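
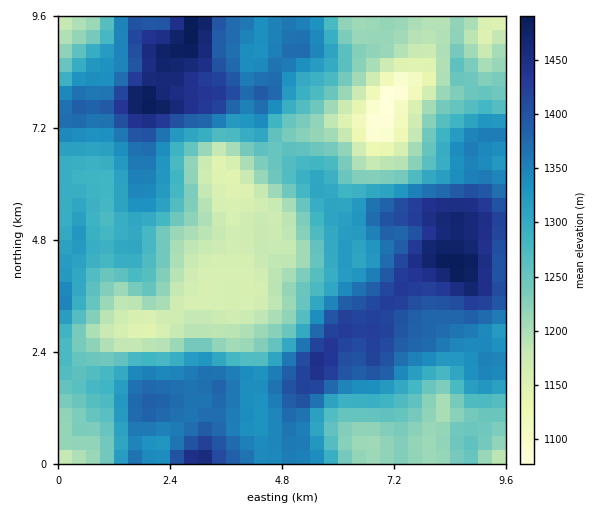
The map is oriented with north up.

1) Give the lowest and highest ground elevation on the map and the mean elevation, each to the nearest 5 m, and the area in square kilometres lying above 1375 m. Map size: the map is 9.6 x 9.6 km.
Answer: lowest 1070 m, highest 1495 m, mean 1300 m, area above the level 19.6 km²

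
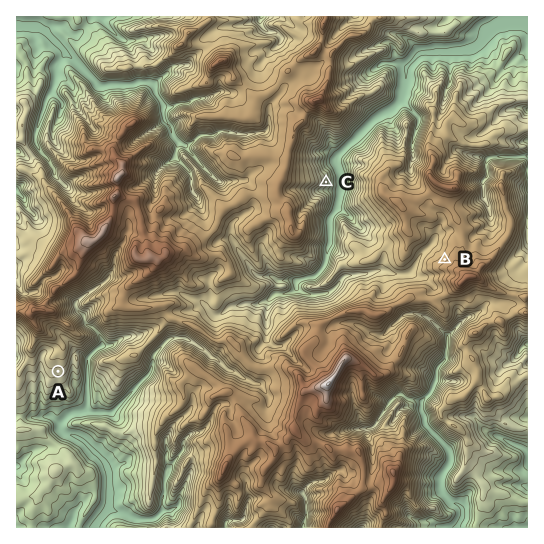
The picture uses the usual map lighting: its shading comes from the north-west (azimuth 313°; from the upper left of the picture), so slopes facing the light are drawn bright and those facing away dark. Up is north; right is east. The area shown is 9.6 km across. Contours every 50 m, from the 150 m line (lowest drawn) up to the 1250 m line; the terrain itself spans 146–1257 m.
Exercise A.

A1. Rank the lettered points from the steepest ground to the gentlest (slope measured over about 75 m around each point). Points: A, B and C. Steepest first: C B A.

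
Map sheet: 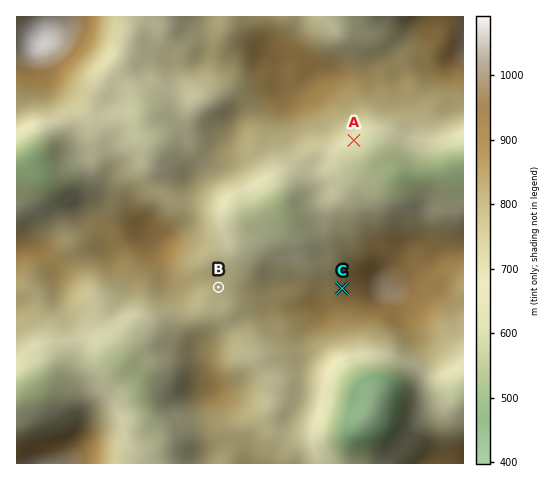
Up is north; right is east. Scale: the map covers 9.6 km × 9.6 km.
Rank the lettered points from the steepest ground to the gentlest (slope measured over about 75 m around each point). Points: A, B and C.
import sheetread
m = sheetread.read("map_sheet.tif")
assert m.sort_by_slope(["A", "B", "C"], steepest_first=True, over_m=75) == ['A', 'C', 'B']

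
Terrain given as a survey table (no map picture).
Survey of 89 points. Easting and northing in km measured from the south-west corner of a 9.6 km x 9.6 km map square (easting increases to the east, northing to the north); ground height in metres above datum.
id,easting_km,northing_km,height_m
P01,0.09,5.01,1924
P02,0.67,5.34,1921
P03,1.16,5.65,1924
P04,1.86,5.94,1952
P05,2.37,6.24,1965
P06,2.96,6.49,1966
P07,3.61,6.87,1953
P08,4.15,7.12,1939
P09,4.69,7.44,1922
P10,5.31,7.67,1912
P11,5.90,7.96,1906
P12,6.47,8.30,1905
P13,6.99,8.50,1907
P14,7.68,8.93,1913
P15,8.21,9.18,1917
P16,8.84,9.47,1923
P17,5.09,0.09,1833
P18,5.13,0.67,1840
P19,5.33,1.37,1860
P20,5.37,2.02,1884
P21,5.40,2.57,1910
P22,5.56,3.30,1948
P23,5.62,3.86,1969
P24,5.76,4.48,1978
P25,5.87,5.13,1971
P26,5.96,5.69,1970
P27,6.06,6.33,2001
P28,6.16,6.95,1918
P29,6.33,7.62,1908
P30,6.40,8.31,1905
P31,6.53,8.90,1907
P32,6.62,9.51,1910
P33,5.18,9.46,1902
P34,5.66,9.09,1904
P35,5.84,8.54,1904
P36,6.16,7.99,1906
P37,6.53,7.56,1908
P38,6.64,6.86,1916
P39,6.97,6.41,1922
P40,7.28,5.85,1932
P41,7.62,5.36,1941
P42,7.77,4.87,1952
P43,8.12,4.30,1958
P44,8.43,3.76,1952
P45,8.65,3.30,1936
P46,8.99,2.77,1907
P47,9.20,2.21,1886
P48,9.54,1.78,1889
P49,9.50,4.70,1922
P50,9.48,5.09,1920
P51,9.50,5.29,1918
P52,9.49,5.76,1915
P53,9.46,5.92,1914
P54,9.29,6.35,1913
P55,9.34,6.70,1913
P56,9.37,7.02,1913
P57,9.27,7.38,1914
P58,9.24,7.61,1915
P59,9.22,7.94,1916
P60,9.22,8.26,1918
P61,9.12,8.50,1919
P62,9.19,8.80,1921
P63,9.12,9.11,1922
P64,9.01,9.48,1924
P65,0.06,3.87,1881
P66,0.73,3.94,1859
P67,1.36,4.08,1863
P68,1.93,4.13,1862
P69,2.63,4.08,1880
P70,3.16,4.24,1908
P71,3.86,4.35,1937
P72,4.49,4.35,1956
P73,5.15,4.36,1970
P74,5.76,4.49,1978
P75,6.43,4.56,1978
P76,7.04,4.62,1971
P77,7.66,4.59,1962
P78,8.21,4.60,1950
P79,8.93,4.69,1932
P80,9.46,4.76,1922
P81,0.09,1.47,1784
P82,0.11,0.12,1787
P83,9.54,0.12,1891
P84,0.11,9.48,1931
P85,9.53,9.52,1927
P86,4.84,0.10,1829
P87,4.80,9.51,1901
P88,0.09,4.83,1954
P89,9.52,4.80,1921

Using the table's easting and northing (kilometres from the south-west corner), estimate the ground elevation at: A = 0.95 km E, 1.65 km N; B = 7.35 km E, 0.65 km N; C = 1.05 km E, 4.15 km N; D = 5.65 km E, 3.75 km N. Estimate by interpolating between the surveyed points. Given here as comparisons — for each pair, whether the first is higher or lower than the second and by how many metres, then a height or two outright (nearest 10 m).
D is higher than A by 190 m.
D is higher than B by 130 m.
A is lower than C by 120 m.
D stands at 1970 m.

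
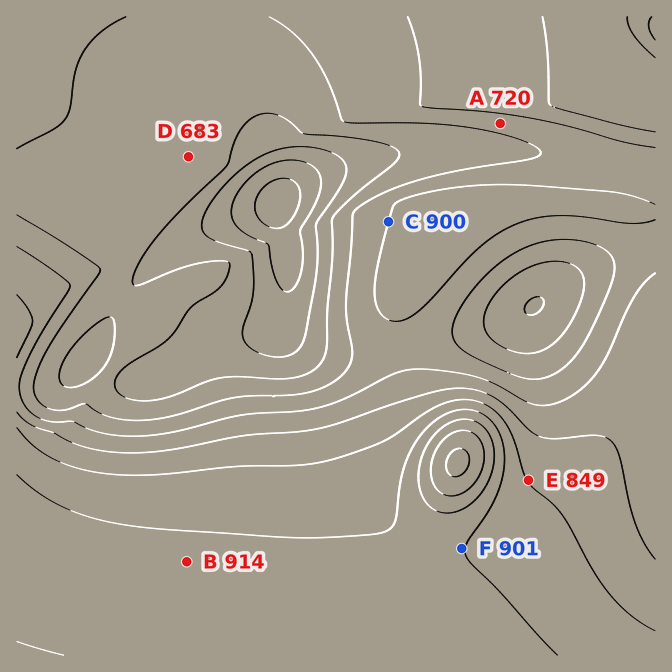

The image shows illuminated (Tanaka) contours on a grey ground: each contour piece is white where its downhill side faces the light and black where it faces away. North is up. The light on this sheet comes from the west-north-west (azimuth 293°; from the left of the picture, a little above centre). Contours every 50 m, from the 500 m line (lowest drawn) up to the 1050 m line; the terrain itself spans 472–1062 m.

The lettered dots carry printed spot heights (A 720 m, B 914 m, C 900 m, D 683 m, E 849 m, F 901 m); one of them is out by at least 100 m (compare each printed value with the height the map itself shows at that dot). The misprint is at C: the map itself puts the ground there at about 750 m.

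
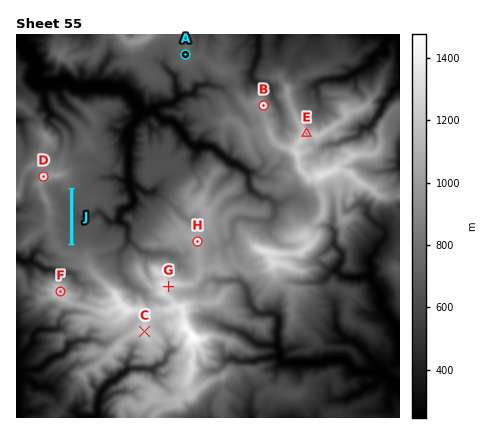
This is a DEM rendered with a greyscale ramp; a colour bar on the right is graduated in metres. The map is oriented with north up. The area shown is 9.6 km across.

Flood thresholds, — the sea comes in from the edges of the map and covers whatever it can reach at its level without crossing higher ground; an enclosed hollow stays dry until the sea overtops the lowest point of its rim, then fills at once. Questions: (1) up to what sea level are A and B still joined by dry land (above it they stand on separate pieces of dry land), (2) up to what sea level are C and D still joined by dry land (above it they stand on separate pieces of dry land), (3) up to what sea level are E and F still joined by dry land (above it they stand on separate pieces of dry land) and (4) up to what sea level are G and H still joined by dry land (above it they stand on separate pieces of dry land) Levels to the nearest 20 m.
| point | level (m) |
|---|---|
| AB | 680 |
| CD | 760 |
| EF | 940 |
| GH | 1020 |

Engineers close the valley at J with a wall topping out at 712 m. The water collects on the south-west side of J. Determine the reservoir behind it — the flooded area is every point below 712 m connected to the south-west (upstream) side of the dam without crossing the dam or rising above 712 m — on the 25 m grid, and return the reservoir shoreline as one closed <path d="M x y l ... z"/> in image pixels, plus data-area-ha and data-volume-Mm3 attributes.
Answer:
<path d="M58 186l-5 4 0 4 4 10 0 6 3 4-3 6 2 8 0 8 7 9 4 0 0-53-6 0-6-6z" data-area-ha="41" data-volume-Mm3="11.46"/>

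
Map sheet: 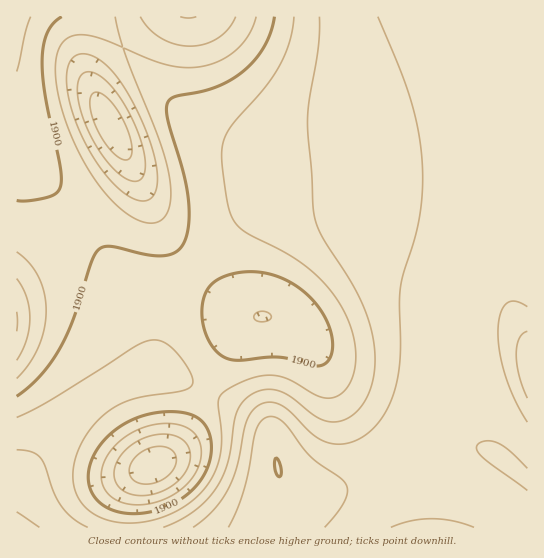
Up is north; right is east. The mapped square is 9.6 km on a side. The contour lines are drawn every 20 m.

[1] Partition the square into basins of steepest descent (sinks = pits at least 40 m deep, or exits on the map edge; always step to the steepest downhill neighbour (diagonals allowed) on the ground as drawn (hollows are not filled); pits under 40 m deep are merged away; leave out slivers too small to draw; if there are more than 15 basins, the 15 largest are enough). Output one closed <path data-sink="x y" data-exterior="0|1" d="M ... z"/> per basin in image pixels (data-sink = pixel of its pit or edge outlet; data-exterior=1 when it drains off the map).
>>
<path data-sink="111 126" data-exterior="0" d="M94 16l-78 1 1 120 15 26 63 79 44 60 10 28 6 41 38 13 44 21 17 11 14 13 5 12 8 41 0 11-8 34 254 1 1-49-26-22-17-9-6-7-14-72-1-46 7-34 14-27 12-11 13-8 18 0 0-133-31 1-32 4-127 26-28 4-49 2-20-3-31-11-25-18z"/><path data-sink="189 17" data-exterior="1" d="M527 16l-432 1 69 77 21 21 18 14 19 10 19 5 20 3 34 0 43-6 127-26 62-6z"/><path data-sink="153 465" data-exterior="0" d="M159 373l-24 6-33 16-25 18-28 28-21 26-12 20 1 41 256-1 8-34 0-11-8-41-5-12-14-13-17-11-44-21z"/><path data-sink="17 322" data-exterior="1" d="M17 133l0 354 24-37 44-43 37-23 17-7 17-3-7-44-10-28-44-60-63-79z"/><path data-sink="527 365" data-exterior="1" d="M523 243l-13 0-8 4-17 15-6 9-12 32-3 20 0 31 5 43 11 46 22 14 25 22 1-234z"/>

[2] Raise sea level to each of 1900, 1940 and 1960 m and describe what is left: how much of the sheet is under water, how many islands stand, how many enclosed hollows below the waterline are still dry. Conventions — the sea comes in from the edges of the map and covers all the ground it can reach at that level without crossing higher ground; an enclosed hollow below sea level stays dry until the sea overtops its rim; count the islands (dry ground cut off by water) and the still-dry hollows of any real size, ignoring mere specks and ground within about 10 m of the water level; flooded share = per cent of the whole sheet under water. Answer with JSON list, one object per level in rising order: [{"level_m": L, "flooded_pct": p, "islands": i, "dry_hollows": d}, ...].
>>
[{"level_m": 1900, "flooded_pct": 17, "islands": 0, "dry_hollows": 2}, {"level_m": 1940, "flooded_pct": 56, "islands": 0, "dry_hollows": 0}, {"level_m": 1960, "flooded_pct": 70, "islands": 0, "dry_hollows": 0}]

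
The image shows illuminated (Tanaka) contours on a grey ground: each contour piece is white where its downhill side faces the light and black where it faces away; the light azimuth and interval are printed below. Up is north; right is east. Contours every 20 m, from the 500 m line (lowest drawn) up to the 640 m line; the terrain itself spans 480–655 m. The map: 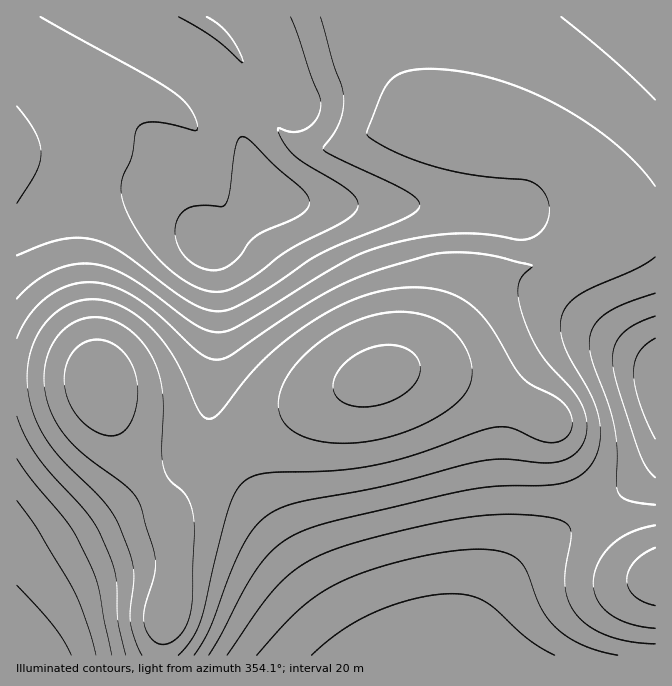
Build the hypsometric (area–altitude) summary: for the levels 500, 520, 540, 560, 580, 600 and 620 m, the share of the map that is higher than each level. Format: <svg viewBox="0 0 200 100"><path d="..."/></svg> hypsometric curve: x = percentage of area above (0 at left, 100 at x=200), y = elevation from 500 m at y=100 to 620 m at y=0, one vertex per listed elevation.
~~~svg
<svg viewBox="0 0 200 100"><path d="M190 100l-27-17-34-16-36-17-33-17-19-16-21-17"/></svg>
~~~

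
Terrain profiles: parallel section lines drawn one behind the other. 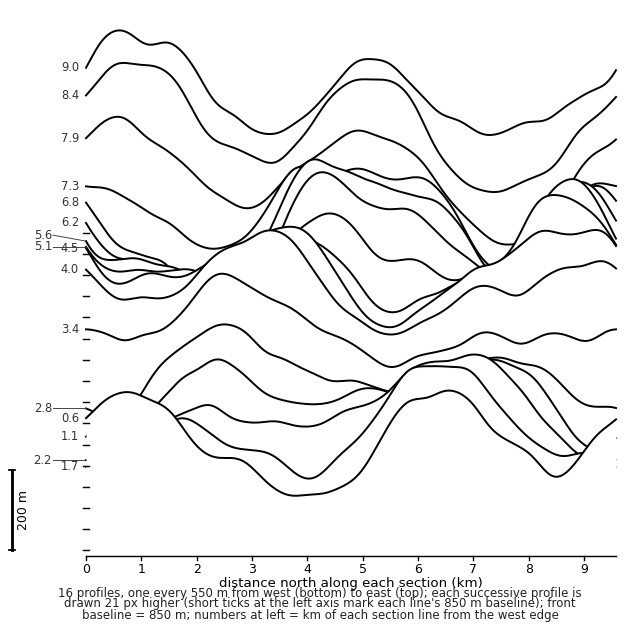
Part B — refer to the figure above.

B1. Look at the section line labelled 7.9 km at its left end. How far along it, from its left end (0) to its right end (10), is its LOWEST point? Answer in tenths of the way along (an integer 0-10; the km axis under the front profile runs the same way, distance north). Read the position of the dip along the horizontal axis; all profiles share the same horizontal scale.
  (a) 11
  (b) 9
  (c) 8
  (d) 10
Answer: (c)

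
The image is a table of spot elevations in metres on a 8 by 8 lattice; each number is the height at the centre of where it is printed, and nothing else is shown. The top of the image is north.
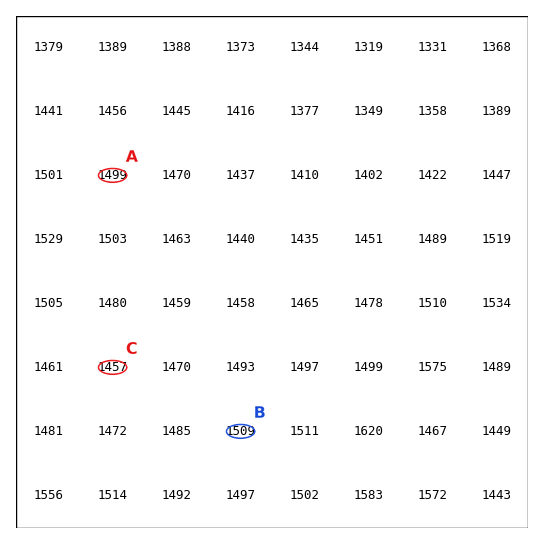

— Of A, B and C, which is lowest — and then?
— C A B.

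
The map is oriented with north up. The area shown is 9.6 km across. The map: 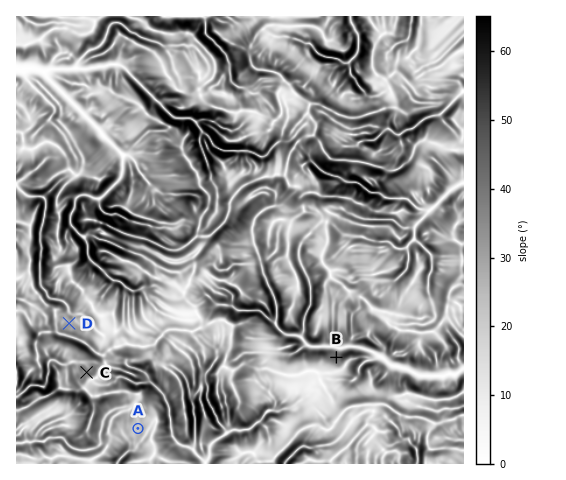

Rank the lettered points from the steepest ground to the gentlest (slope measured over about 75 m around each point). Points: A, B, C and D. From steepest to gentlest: B C D A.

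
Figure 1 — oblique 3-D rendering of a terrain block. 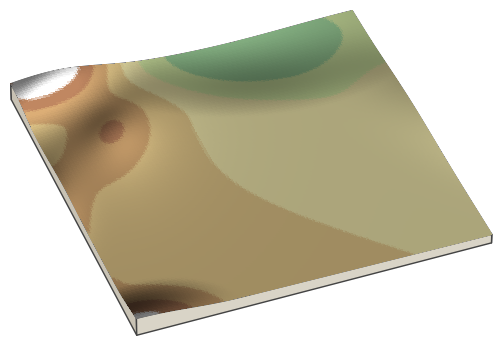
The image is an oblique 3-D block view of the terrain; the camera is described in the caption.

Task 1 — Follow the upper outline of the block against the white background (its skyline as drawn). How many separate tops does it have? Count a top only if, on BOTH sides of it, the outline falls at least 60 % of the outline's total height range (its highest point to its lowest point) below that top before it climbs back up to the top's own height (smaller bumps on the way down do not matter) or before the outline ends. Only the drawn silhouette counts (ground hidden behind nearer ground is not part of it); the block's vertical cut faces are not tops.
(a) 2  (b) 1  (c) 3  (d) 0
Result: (d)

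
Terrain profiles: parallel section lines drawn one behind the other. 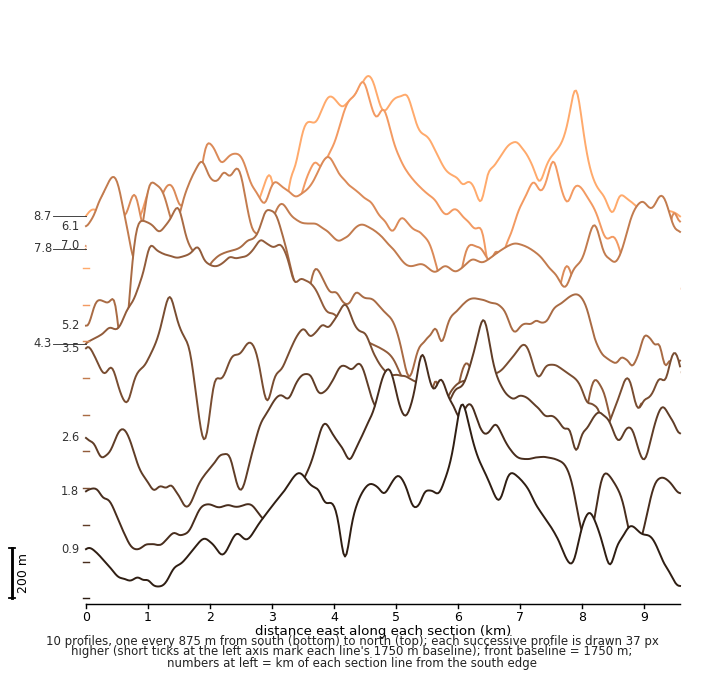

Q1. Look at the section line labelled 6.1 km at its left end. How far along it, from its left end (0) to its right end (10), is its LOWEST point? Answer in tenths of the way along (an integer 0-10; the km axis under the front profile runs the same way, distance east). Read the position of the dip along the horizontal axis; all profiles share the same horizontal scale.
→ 8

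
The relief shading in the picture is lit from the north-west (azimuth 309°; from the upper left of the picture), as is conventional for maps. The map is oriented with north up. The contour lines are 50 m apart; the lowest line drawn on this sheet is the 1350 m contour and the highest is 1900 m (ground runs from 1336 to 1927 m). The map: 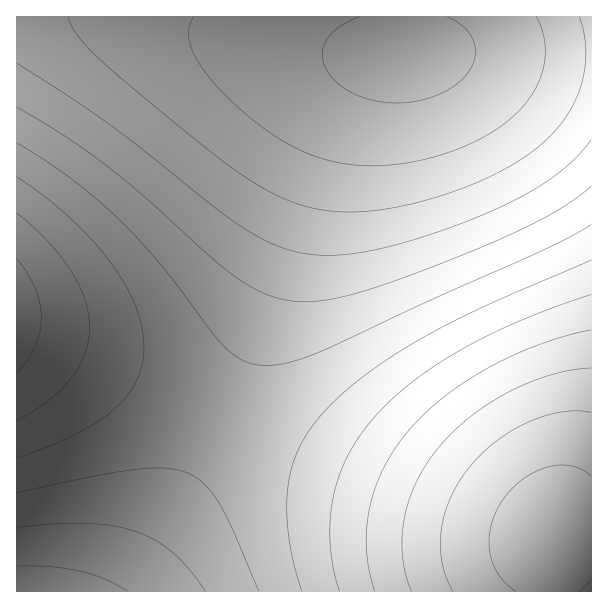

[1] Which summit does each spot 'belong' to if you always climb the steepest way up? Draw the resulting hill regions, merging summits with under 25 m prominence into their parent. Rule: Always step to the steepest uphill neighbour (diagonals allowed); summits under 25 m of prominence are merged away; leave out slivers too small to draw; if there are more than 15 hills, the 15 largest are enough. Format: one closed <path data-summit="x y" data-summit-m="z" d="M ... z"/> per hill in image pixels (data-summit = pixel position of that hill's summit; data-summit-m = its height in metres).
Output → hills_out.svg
<path data-summit="552 536" data-summit-m="1927" d="M591 16l-184 0-1 37-2 2-14 0-10 3-14 8-12 12-11 15-18 38-57 174-38 91-54 108-51 88 467-1z"/><path data-summit="17 315" data-summit-m="1776" d="M405 16l-389 1 1 575 106 0 4-4 60-103 49-102 32-78 36-114 26-71 19-36 17-18 18-10 20-1 2-2z"/>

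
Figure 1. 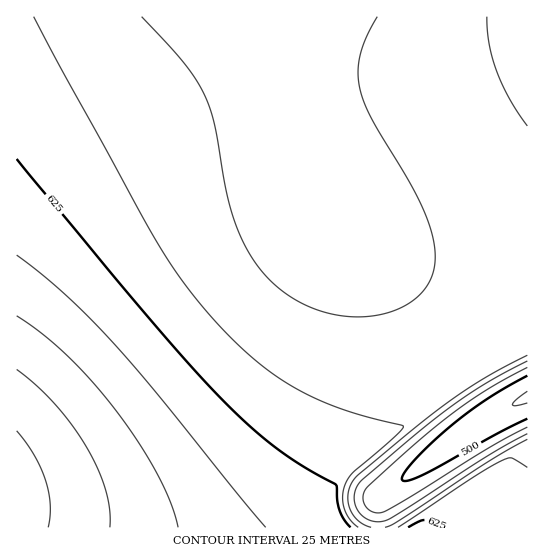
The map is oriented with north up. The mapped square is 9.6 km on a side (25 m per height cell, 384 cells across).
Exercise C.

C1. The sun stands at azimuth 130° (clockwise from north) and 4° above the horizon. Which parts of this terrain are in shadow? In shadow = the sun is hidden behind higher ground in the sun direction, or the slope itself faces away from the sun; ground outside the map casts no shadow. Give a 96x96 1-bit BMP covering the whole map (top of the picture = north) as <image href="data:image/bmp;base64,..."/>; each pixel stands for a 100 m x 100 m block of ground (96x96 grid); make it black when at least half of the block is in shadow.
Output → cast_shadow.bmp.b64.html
<image width="96" height="96" href="data:image/bmp;base64,Qk2+BAAAAAAAAD4AAAAoAAAAYAAAAGAAAAABAAEAAAAAAIAEAAATCwAAEwsAAAIAAAAAAAAA////AAAAAAAAAAAAAAAAAH/gAAAAAAAAAAAAAH/wAAAAAAAAAAAAAH/4AAAAAAAAAAAAAH/+AAAAAAAAAAAAAH//AAAAAAAAAAAAAH//gAAAAAAAAAAAAP//4AAAAAAAAAAAAP//8AAAAAAAAAAAAH//+AAAAAAAAAAAAD///gAAAAAAAAAAAA///wAAAAAAAAAAAAf//4AAAAAAAAAAAAH//+AAAAAAAAAAAAD///gAAAAAAAAAAAB///wAAAAAAAAAAAAf//8AAAAAAAAAAAAP//8AAAAAAAAAAAAH//8AAAAAAAAAAAAB//8AAAAAAAAAAAAA//8AAAAAAAAAAAAAP/8AAAAAAAAAAAAAH/8AAAAAAAAAAAAAB/4AAAAAAAAAAAAAAQAAAAAAAAAAAAAAAAAAAAAAAAAAAAAAAAAAAAAAAAAAAAAAAAAAAAAAAAAAAAAAAAAAAAAAAAAAAAAAAAAAAAAAAAAAAAAAAAAAAAAAAAAAAAAAAAAAAAAAAAAAAAAAAAAAAAAAAAAAAAAAAAAAAAAAAAAAAAAAAAAAAAAAAAAAAAAAAAAAAAAAAAAAAAAAAAAAAAAAAAAAAAAAAAAAAAAAAAAAAAAAAAAAAAAAAAAAAAAAAAAAAAAAAAAAAAAAAAAAAAAAAAAAAAAAAAAAAAAAAAAAAAAAAAAAAAAAAAAAAAAAAAAAAAAAAAAAAAAAAAAAAAAAAAAAAAAAAAAAAAAAAAAAAAAAAAAAAAAAAAAAAAAAAAAAAAAAAAAAAAAAAAAAAAAAAAAAAAAAAAAAAAAAAAAAAAAAAAAAAAAAAAAAAAAAAAAAAAAAAAAAAAAAAAAAAAAAAAAAAAAAAAAAAAAAAAAAAAAAAAAAAAAAAAAAAAAAAAAAAAAAAAAAAAAAAAAAAAAAAAAAAAAAAAAAAAAAAAAAAAAAAAAAAAAAAAAAAAAAAAAAAAAAAAAAAAAAAAAAAAAAAAAAAAAAAAAAAAAAAAAAAAAAAAAAAAAAAAAAAAAAAAAAAAAAAAAAAAAAAAAAAAAAAAAAAAAAAAAAAAAAAAAAAAAAAAAAAAAAAAAAAAAAAAAAAAAAAAAAAAAAAAAAAAAAAAAAAAAAAAAAAAAAAAAAAAAAAAAAAAAAAAAAAAAAAAAAAAAAAAAAAAAAAAAAAAAAAAAAAAAAAAAAAAAAAAAAAAAAAAAAAAAAAAAAAAAAAAAAAAAAAAAAAAAAAAAAAAAAAAAAAAAAAAAAAAAAAAAAAAAAAAAAAAAAAAAAAAAAAAAAAAAAAAAAAAAAAAAAAAAAAAAAAAAAAAAAAAAAAAAAAAAAAAAAAAAAAAAAAAAAAAAAAAAAAAAAAAAAAAAAAAAAAAAAAAAAAAAAAAAAAAAAAAAAAAAAAAAAAAAAAAAAAAAAAAAAAAAAAAAAAAAAAAAAAAAAAAAAAAAAAAAAAAAAAAAAAAAAAAAAAAAAAAAAAAAAAAAAAAAAAAAAAAAAAAAAAAAAAAAAAAAAAAAAAAAAAAAAAAAAAAAAAAAAAAAAAAAAAAAAAAAAAAAAAAA="/>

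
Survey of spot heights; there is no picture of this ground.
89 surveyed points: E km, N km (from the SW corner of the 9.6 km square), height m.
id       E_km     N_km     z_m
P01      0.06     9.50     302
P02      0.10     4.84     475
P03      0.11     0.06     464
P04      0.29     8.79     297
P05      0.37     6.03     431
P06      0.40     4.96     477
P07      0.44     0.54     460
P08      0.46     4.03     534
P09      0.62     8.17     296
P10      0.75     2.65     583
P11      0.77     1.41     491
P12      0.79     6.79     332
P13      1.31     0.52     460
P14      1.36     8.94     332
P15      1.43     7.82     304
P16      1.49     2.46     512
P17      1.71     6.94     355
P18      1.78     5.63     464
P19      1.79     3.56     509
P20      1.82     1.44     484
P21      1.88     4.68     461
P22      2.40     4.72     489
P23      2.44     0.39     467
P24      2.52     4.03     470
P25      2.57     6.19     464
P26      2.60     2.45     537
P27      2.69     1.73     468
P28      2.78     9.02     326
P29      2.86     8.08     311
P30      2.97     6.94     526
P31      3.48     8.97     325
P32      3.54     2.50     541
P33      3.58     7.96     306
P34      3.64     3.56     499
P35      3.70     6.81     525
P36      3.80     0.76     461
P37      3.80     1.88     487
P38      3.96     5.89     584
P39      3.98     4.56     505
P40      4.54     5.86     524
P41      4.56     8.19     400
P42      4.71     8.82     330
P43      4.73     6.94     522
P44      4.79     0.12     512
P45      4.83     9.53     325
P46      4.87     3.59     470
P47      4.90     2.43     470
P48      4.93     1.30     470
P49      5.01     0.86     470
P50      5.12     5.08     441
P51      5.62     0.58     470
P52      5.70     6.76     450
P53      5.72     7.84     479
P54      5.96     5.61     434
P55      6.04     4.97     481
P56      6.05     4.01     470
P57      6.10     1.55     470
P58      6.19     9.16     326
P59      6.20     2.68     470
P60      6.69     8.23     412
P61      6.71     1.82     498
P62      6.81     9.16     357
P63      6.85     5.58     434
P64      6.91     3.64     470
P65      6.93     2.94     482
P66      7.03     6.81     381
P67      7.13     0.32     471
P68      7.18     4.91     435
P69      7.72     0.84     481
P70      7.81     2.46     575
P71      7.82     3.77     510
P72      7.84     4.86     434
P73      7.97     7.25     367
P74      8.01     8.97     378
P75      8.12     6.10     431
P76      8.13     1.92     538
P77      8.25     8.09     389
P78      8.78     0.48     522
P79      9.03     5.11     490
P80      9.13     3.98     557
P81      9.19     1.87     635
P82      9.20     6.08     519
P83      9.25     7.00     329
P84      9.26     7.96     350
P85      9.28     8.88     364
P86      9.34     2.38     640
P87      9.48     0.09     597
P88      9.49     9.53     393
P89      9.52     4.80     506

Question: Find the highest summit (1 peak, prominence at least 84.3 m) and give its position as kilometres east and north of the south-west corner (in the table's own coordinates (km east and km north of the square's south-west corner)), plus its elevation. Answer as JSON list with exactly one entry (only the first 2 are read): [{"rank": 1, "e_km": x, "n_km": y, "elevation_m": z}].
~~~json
[{"rank": 1, "e_km": 9.26, "n_km": 2.21, "elevation_m": 660}]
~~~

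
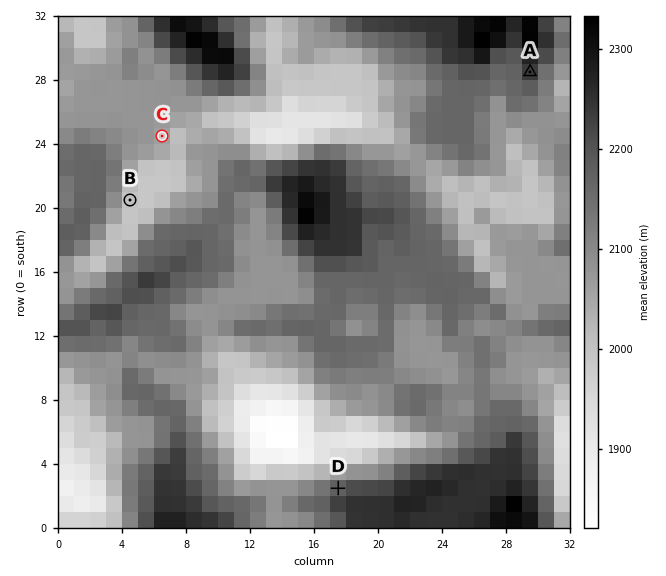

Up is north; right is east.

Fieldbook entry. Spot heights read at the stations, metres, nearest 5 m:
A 2245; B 1995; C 2075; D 2165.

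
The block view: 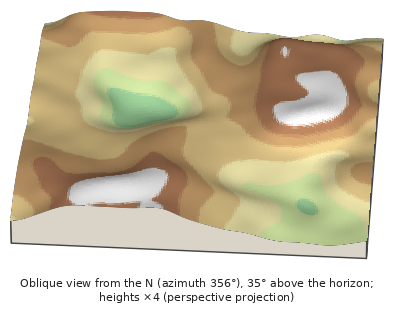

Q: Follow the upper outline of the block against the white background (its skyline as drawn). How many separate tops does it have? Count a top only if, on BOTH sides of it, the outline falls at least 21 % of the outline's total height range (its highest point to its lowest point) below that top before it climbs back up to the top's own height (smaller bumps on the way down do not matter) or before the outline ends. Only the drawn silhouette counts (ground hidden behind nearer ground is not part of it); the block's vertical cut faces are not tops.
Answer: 0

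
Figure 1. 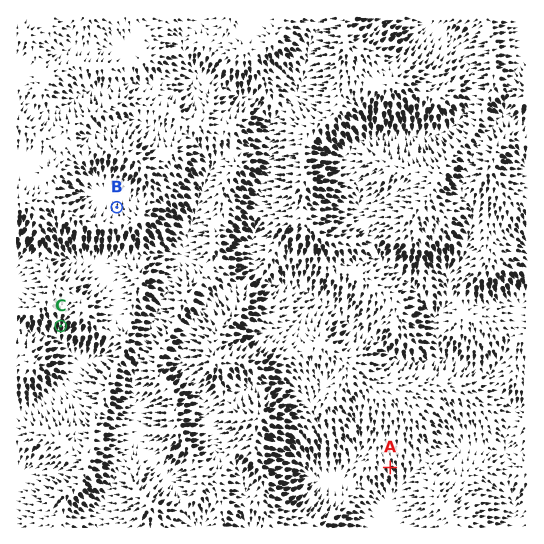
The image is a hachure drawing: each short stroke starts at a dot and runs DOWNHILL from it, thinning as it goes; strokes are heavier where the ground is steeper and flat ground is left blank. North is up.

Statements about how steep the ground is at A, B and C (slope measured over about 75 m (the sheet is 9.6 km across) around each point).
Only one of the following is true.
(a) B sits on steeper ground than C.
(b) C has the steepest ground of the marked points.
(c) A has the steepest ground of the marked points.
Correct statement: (b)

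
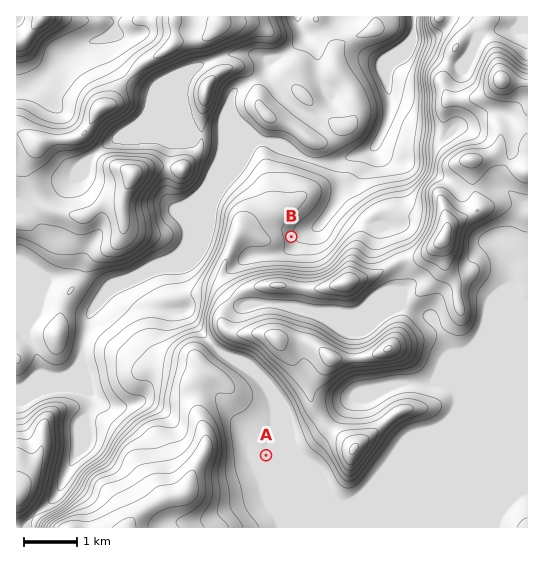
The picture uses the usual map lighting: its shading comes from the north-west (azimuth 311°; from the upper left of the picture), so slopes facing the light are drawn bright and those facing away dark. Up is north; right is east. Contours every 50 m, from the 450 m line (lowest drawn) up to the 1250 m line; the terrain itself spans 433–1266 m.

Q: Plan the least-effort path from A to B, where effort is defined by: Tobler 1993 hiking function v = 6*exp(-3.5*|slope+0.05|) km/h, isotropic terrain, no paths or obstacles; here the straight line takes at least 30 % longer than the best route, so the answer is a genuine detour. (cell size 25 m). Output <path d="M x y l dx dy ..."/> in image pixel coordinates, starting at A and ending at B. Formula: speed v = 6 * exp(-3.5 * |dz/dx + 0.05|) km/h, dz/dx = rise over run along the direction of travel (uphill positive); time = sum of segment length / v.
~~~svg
<path d="M266 455l-4-8 0-16-1-2 0-31-8-16-42-41-4-8 0-20 14-27 9-9 48-24 11-11 2-5"/>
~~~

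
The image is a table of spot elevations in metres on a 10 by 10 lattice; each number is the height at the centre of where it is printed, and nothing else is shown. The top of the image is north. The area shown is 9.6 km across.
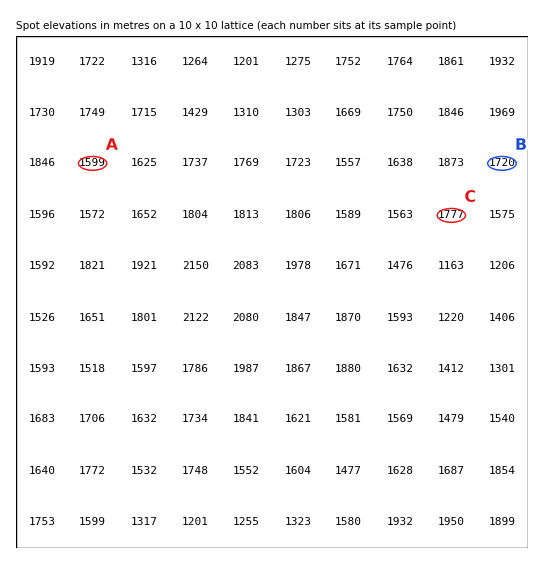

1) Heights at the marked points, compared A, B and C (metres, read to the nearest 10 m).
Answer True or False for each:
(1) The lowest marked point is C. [False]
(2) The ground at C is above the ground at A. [True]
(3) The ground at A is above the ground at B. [False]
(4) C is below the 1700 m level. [False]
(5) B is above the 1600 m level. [True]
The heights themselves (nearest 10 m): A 1600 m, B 1720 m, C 1780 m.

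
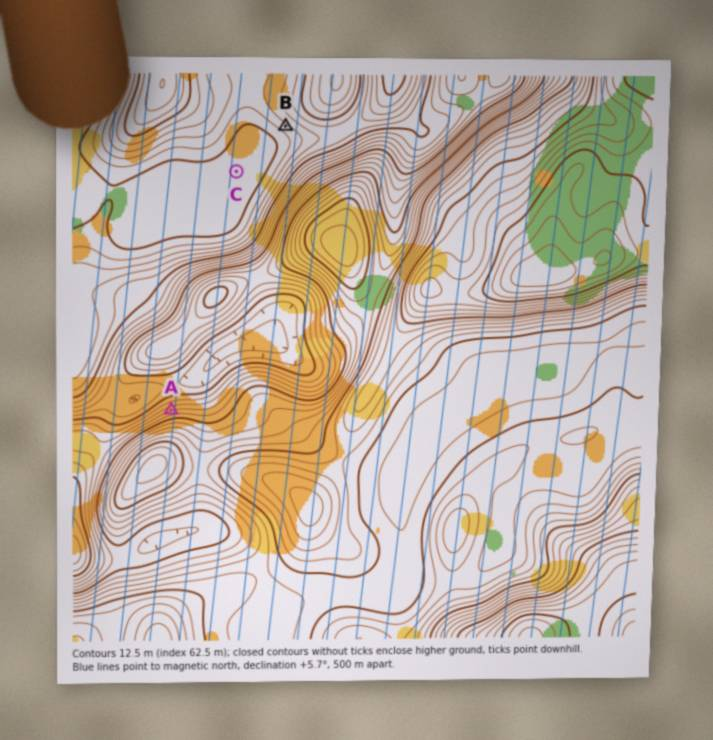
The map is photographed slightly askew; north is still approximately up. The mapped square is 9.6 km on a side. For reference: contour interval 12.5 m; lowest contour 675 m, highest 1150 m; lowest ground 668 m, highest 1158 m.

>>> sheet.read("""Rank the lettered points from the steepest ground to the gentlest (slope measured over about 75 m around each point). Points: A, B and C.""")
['A', 'B', 'C']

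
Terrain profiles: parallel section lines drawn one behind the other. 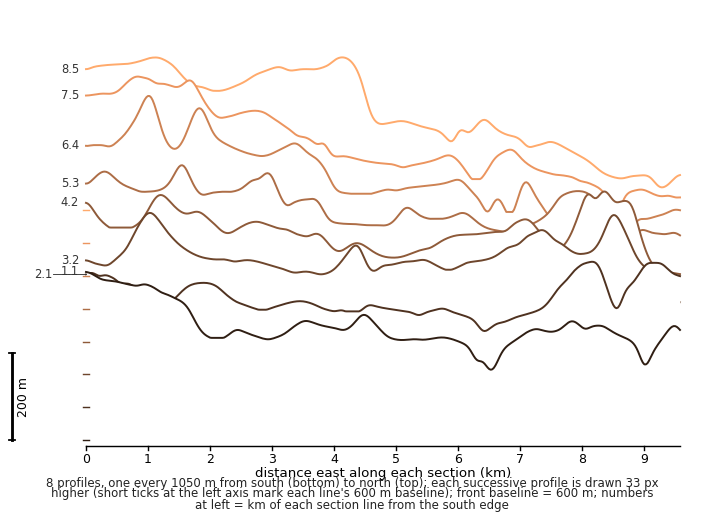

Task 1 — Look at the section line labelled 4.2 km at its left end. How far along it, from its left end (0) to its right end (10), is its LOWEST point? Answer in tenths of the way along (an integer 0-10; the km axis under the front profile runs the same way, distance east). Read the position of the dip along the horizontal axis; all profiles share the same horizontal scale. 10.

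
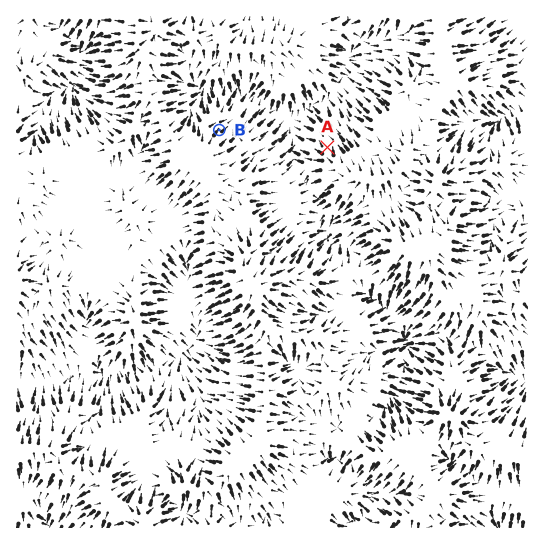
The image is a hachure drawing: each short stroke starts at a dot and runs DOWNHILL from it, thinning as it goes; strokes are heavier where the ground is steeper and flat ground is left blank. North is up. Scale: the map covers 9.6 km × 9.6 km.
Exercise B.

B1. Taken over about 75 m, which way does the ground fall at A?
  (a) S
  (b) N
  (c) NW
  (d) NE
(b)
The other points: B NE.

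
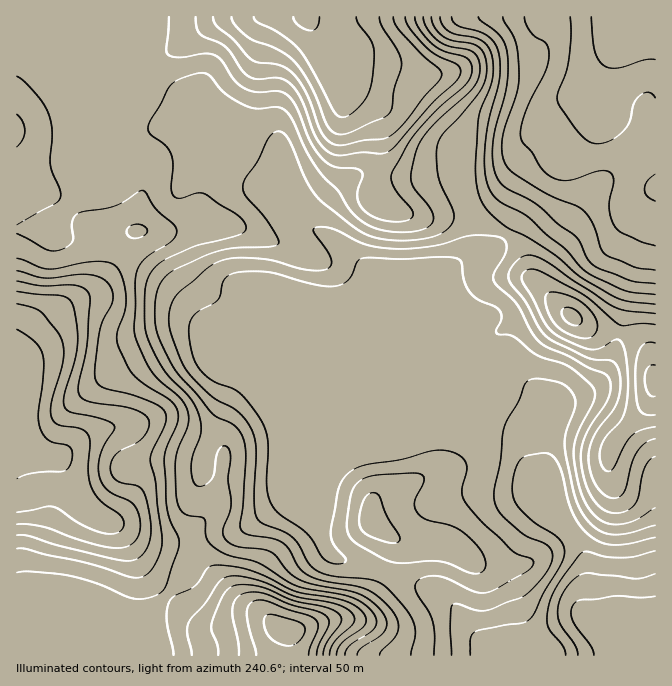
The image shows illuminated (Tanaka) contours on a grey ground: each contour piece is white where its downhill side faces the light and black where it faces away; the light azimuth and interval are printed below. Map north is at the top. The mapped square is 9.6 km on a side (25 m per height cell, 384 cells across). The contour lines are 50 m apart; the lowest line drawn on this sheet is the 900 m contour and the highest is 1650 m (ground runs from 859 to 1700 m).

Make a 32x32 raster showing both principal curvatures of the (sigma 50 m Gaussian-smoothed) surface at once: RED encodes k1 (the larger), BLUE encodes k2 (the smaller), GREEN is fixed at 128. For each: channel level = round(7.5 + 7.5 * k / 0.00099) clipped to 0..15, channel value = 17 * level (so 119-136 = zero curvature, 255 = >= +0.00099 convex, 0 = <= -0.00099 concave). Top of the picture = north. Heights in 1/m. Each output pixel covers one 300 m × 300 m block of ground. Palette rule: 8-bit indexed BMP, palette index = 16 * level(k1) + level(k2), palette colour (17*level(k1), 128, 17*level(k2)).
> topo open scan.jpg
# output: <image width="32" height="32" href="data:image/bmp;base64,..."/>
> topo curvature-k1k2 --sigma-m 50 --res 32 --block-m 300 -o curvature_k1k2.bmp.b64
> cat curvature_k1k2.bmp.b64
<image width="32" height="32" href="data:image/bmp;base64,Qk02CAAAAAAAADYEAAAoAAAAIAAAACAAAAABAAgAAAAAAAAEAAATCwAAEwsAAAABAAAAAAAAAIAAABGAAAAigAAAM4AAAESAAABVgAAAZoAAAHeAAACIgAAAmYAAAKqAAAC7gAAAzIAAAN2AAADugAAA/4AAAACAEQARgBEAIoARADOAEQBEgBEAVYARAGaAEQB3gBEAiIARAJmAEQCqgBEAu4ARAMyAEQDdgBEA7oARAP+AEQAAgCIAEYAiACKAIgAzgCIARIAiAFWAIgBmgCIAd4AiAIiAIgCZgCIAqoAiALuAIgDMgCIA3YAiAO6AIgD/gCIAAIAzABGAMwAigDMAM4AzAESAMwBVgDMAZoAzAHeAMwCIgDMAmYAzAKqAMwC7gDMAzIAzAN2AMwDugDMA/4AzAACARAARgEQAIoBEADOARABEgEQAVYBEAGaARAB3gEQAiIBEAJmARACqgEQAu4BEAMyARADdgEQA7oBEAP+ARAAAgFUAEYBVACKAVQAzgFUARIBVAFWAVQBmgFUAd4BVAIiAVQCZgFUAqoBVALuAVQDMgFUA3YBVAO6AVQD/gFUAAIBmABGAZgAigGYAM4BmAESAZgBVgGYAZoBmAHeAZgCIgGYAmYBmAKqAZgC7gGYAzIBmAN2AZgDugGYA/4BmAACAdwARgHcAIoB3ADOAdwBEgHcAVYB3AGaAdwB3gHcAiIB3AJmAdwCqgHcAu4B3AMyAdwDdgHcA7oB3AP+AdwAAgIgAEYCIACKAiAAzgIgARICIAFWAiABmgIgAd4CIAIiAiACZgIgAqoCIALuAiADMgIgA3YCIAO6AiAD/gIgAAICZABGAmQAigJkAM4CZAESAmQBVgJkAZoCZAHeAmQCIgJkAmYCZAKqAmQC7gJkAzICZAN2AmQDugJkA/4CZAACAqgARgKoAIoCqADOAqgBEgKoAVYCqAGaAqgB3gKoAiICqAJmAqgCqgKoAu4CqAMyAqgDdgKoA7oCqAP+AqgAAgLsAEYC7ACKAuwAzgLsARIC7AFWAuwBmgLsAd4C7AIiAuwCZgLsAqoC7ALuAuwDMgLsA3YC7AO6AuwD/gLsAAIDMABGAzAAigMwAM4DMAESAzABVgMwAZoDMAHeAzACIgMwAmYDMAKqAzAC7gMwAzIDMAN2AzADugMwA/4DMAACA3QARgN0AIoDdADOA3QBEgN0AVYDdAGaA3QB3gN0AiIDdAJmA3QCqgN0Au4DdAMyA3QDdgN0A7oDdAP+A3QAAgO4AEYDuACKA7gAzgO4ARIDuAFWA7gBmgO4Ad4DuAIiA7gCZgO4AqoDuALuA7gDMgO4A3YDuAO6A7gD/gO4AAID/ABGA/wAigP8AM4D/AESA/wBVgP8AZoD/AHeA/wCIgP8AmYD/AKqA/wC7gP8AzID/AN2A/wDugP8A/4D/AIeHh4d3h4dzhpZlhbW19IBAYJGVl4eFZHWm6dm0lIeHh4eHh4d3h4O3x5WX6vn79vb49sWohoKFdbTCc2F0d4eHh3d3h4WFhJWUx/j69tf4+fe0lYaCk6eGx6RBdIZ0hHd3dnRylLWTdHPn9tVhYXOSsKGCcWKnyae3tmF0hoeYc4Jyc4W2x4RzxdSkoZNiQGCAoZSVptjIxun6tIKGloZklpenuNjHpaS0cnS4yZOBo6bY6OfYyKiXpunSoLWVdZWmp8jp67mTpMaTgIOTgoO2+9eWhpeXh4eGgpCz2Lilt5Wn59bIx3Rht+mVc3R1dJX5lnV1hYWVhXN1kMjq2cSXhrflcnTmlnF15qdzdYaFtdvox6eHhpaGY3aA2fnIcoeXuMZCUtSVYnTouIN1hoaUlJWm2LinqJZzYYHa+adit8XZ2KOGtoVzkuq5k4V3hoaFhHOVlpa3lZWksMn61mPHkpXX5ujqycbCyLeThYeHh4eHdoWFdqeWhpaRldj0xceVcISWqLjr2KOWlYSHh4eHh4eHh4d3h6eGdmNxc9P4uLeEcHOUpaaWcoSVdYeHd4d3h3d3d4eHloZ1ZINQhPqoqMiDdKa2lWNSdYZ3d4eHh4eHh4eHhoaGhINRs5Ci+amn2JZztqZ1dGR2hneHh4eHh4eHd4eWqJeSs5X308Hnl4bIpnW1hWR0ZXaHh4eHh4eHh4d3hoaXlJHH/Pr05MnH19m1qMl1dHWGl5eHdnWEhIeHd3d1hYRRc/f76rSVl6el5+fJt3RkhpV1dHRyg6a2hHaGdnSnxtT49taGhGWFlEJypLTDlGWFg1JzdKbo6LdycoJyg6SUxfrIlVJjdXWTdHODhLbHx7a2psb298eUkKKVlZWjcnKi5JaklXR2dnV3hpe3ydrX1ej5+Ld0coGTuMn5+ebG5ta3doandXWHh4aWpoaXxWSGp5aGhJSFlbX7+ui3lLe1hpiWlqaGdHaHl6d1ZIXWdXSmlYR0hZSWo9bFdHSF15R0hnV1t7iGZYeWdXZ3hMinhYeWp4Rzk8SSgdOUdYb3lGKFdGSGuLaHmJd0d3eGppeFd4eohWCT98eF15NhdPimUXWXl4V2lpipmIR3h5eVdXZ3h6aFYIX62rXZ2HNwxLZic5iYdXWGl5iWhXeHhriGdoaEk4RghefZlqboxoWSpYVzhIZlhpiol4WHhod2toVlZZTHlnCV6MqohZfY6NnGk5WGdYWVmKmGhpiGh5W4tpZTdMimksbXqKeGt/f3++mjk7iWhZWGqIV2hoeHhoW2x6R0t4aVxreYqbfnxYLo98SSuJeGdXWFd3d3h4d3dIeW1ufa18fZloalk7GAMHCgkmOWl4d1doY="/>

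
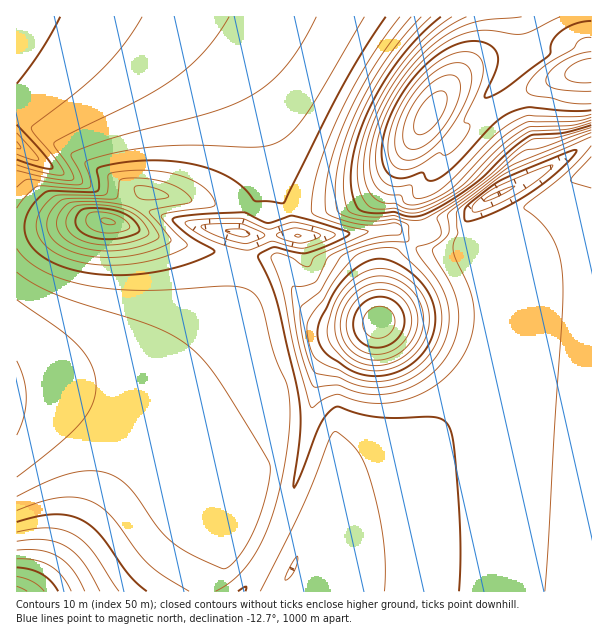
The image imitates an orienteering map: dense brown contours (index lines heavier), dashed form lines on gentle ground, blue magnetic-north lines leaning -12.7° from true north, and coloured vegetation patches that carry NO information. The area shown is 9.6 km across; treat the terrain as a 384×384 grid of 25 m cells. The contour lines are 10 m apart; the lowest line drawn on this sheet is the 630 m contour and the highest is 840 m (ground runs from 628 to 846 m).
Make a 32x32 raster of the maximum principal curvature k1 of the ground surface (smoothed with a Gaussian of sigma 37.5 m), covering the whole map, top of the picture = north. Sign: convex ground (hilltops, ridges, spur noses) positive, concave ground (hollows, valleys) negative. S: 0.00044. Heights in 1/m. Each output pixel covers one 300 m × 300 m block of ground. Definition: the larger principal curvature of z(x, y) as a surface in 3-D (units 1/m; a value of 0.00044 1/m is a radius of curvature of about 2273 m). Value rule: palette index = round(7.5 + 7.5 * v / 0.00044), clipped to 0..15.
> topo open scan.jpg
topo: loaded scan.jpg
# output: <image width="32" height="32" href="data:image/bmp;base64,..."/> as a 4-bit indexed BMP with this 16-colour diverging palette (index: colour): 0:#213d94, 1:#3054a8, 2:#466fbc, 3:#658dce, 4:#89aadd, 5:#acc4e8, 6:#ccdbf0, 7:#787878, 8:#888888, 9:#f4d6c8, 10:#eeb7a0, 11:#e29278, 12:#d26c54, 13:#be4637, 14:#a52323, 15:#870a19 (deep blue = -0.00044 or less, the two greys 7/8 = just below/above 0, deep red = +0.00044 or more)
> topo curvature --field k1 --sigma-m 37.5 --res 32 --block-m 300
<image width="32" height="32" href="data:image/bmp;base64,Qk12AgAAAAAAAHYAAAAoAAAAIAAAACAAAAABAAQAAAAAAAACAAATCwAAEwsAABAAAAAAAAAAlD0hAKhUMAC8b0YAzo1lAN2qiQDoxKwA8NvMAHh4eACIiIgAyNb0AKC37gB4kuIAVGzSADdGvgAjI6UAGQqHAJmIh3d4d8p3d3d3iIiIiIiZmId3d3d9h3d3eIiIiIiIiZiId3d3ecd3d3iIiIiIiIiIiHd3d3fYd3eIiIiIiIiIiIiHd3d3uod4iIiIiIiIiIiIiHd3d42HiIiIiIiIiIiIiIiHd3d9h4iIiIiIiIiIiIiIiHd3fJeIiIiIiIiIiIiIiIiId3m3iIiIiIiIiIiIiIiIiIh414iIiIiIiIiIiIiIiIiId9eIiIiIiIiIiIiIiIh3eHfYiZmIiIiIiIiIiIiId3iIyZqpmIiIiIiIiIiIiHd4iMqruqmIiIh3iIiIiIiHeInKu7upiIiHd4iIiIiIh3d7qau7qYiId3eIiIiIiIh3jYiquqmIiHd3iIiIiIiIh6t4mqmYiHd3d4iIiIiIm9393Myph3d3d3iZqqmu/sp4xneJvO2Hd3eImr3/+4d4ndu7qojKrdl3iJnv67vf/ty6q97v+5eM2Yi/p4veuYiIiIiauc/+h43Yx3vbiIiIiIiImrybq+qHnnnriIiIiIiIiIm8ubqpu4jNiIiIiIiId4iIrNubq5rZqIiIiIiIh3d4iJvcmbu8z4iIiIiIiId3eIiJzbmcuZqIiIiIiIiHd3iIiKzKic3ciIiIiIiIh3d3iIibu6mKzYiIiIiIiIh3d4iIiaqpmZmIiIiIiIiId3eIiIiZmZmZ"/>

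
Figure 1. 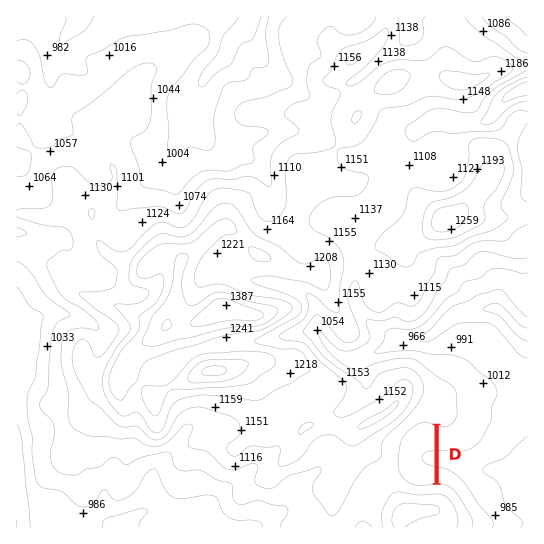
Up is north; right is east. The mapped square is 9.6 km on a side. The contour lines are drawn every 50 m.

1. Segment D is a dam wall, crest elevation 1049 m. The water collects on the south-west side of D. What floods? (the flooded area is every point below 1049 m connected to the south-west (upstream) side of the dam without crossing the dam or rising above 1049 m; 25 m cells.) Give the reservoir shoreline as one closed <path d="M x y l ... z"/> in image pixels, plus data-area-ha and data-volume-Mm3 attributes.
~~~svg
<path d="M427 423l-6 0-12 8-8 8-1 6-1 25 2 5 8 8 6 2 12 0 8-2 0-57-8-3z" data-area-ha="68" data-volume-Mm3="17.82"/>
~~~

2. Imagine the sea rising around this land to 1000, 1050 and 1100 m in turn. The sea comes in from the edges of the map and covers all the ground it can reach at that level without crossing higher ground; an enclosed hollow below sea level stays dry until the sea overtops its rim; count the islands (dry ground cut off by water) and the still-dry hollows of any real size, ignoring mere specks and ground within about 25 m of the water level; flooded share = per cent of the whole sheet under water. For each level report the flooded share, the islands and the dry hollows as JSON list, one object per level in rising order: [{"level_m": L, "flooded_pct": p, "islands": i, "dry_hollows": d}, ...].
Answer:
[{"level_m": 1000, "flooded_pct": 16, "islands": 0, "dry_hollows": 0}, {"level_m": 1050, "flooded_pct": 32, "islands": 0, "dry_hollows": 0}, {"level_m": 1100, "flooded_pct": 50, "islands": 0, "dry_hollows": 0}]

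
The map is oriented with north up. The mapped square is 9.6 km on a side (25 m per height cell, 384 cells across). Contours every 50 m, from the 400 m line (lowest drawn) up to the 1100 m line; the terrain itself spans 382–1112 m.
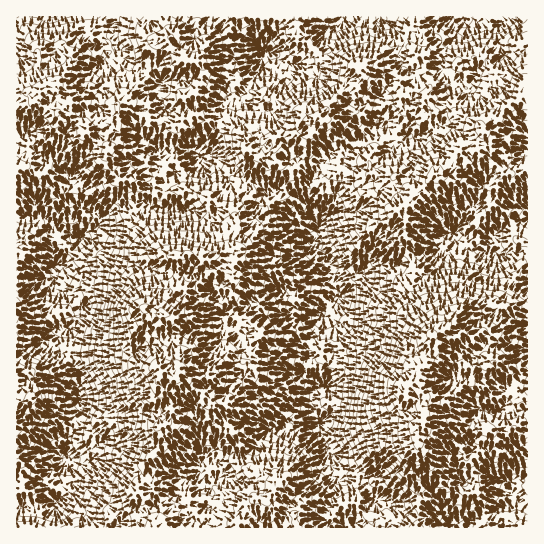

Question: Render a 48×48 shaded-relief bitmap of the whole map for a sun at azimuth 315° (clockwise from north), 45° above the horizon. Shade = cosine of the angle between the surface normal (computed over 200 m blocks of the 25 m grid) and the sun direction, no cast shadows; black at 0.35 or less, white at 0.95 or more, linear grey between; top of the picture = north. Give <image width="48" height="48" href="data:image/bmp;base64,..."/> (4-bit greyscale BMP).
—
<image width="48" height="48" href="data:image/bmp;base64,Qk32BAAAAAAAAHYAAAAoAAAAMAAAADAAAAABAAQAAAAAAIAEAAATCwAAEwsAABAAAAAAAAAAAAAAABEREQAiIiIAMzMzAERERABVVVUAZmZmAHd3dwCIiIgAmZmZAKqqqgC7u7sAzMzMAN3d3QDu7u4A////AMus7cypm7mHiau3Zml0Z1eaq8lURGqqzbub7ty6mamIiKu5d2d0WHaKq7lVVDWKu3d4zd3LmHiJiZvLmGZ2Wbl5qphUZkI3mWZnrd3cuXZ4mqvMunVnecuYiHdTV4QliXd4rN7u24dniau8u6Y1ibuph1RERnU0aERorM3u7HVWeZqru7lEe7qXd1EDVlMRNTRGmqvd7ZQzWImrzLple8uXZ3MAR3QhIxI1ipm83bYhJWZnrLl2iqqqmacgFYdUIgADaqmru6cyI1VEaal3rLu7y7lRA2h2QiACasqbu7lTRVZTVnh2ne27vLpkRHmal2ICad26vMp0V2VCREVWe+7Lu7qEVWmauoMASM3KmZh1V3dSNUNGm97tuYmGVEZ4mKcQJ7zKqpdTR3d0RVQ1nN7uyod3dlVXiJhBJZqru6hkNmWHVVVVer3u3ahliHZEeIhlRomru7mGRnVnVFRXaK3v/rljWIcyV5mIiKu7zduoVod4VFNHibzv/8pzRoqERXeJqszMvN26ZYmJY0RImrzO7+uFRWmnREV5rN3cqJqqdomZhDRHqs3c3v2mRmeGVFVXm+7cuHdmdXmZlmZWq87t3u7ZZniGVDVmed/suYdURGmYhmdUm83d3d7tp3iXUySJmb7u26mHVGd4dlZCas3d3d3t2oiIZUWKuqzv/rqYdWdldmdTSK3u7d3d3Luqh0aLy7zf/9ypdmhjRVdkV4vd3MvNzLvLhxJqzMze7dy5h2h0REVVaJm8zLms3Kq8pxAnq8ze3LqHd2d1RmVmaaiKu7qJzLq920EVi8ze3LupiYiFNWVniZhomIiJq6mru2Mlec3d7d3cu7qnRFRHqZl3h1NYqoeaqpdWVpzd3u3MvMuZdVQ1q7uYiGIUipZqqrp3dWm8zN3dy8uYlkVEi7vLmHMSR4ZGiHiGZneKuqvMy6uomFVUWau8uXMSNYhkRDVmZndniIiZqpqoiXVVV6qry6UhJGh1QyNWd3d1VniZu6qpeIZWZpqZu7pSIkeFMzNFeIiHVWirvMupdmdWiJqqqqymQzaHRGZlV4dnd3iZnNy4ZVdmiau6u6zadkR4d5h3VXlkaIiHeryodmd1aJvKvMzcqHVXeKl3dmqVVnd1aKqqiHZkNXrKmszdypdlVpqGiWiXV2ZSFIrLmqh1IkabmJu83Kl2VGiWaZiGVmeFI2rMu8uYQjRYqYiJvMp2VFWIZ5qnV3ipdnm8us27lVZViYiIq8ynZYZ5hnm6d4modXmrub7cyWdmiZmYq73bhpmIiHe7l4rKhEeZu67t7IdliqqYmrvNyrupd5mrqHm7pjaIu6zc3bhkaaqpmaus3Mu7hnq7uXeHdkWIq6rLzbl1aJmZqJu73turt1eruneIdkVnnLmqvduXaJh4uYmr3eyZuWaauoeaqFVlermJre3KiKqIvLqbzN26qYeKu6l3qnZUV5mInO7cu6qYm9y828zNyqiKy7ynipdURYmHet7M3cmIisy97bu97LqazLu5mqpjNXl1aL3L3cl3isyr7g=="/>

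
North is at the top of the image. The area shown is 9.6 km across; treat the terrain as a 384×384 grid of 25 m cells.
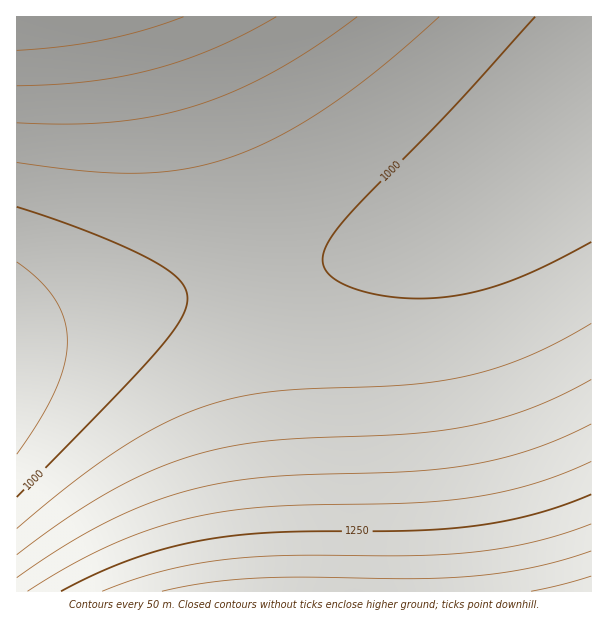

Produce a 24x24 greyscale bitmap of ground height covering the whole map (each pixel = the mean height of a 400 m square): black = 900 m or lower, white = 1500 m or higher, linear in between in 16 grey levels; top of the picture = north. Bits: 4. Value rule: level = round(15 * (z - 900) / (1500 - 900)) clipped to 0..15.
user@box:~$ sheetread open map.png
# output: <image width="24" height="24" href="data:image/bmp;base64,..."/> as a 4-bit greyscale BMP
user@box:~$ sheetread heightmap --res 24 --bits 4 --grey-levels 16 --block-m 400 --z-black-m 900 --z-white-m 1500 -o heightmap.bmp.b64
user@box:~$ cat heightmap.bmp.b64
<image width="24" height="24" href="data:image/bmp;base64,Qk2WAQAAAAAAAHYAAAAoAAAAGAAAABgAAAABAAQAAAAAACABAAATCwAAEwsAABAAAAAAAAAAAAAAABEREQAiIiIAMzMzAERERABVVVUAZmZmAHd3dwCIiIgAmZmZAKqqqgC7u7sAzMzMAN3d3QDu7u4A////AHiZqru7u7u7u7zMzWZ4iZqqqqqqqqqru0VneIiJmZmZmZmaqjRVZnd3iIiIiIiImSNEVWZmd3d3d3d3iCI0RVVWZmZmZmZndxIjNERVVVVVVVVmZhEjM0RERERERFVVVhEiMzM0REREREREVQESIzMzMzMzMzRERBESIjMzMzMzMzMzRBESIiMzMzMzMzMzMxEiIiMzMzMyIiMzMxIiIjMzMzIiIiIiMyIiMzMzMzIiIiIiIiIzMzMzMzMiIiIiIjMzMzMzMzMyIiIiIkRERERDMzMzIiIiIkREREREQzMzMiIiIlVVVVVEREMzMyIiImZmZVVVREQzMzIiIndmZmZVVUREMzIiInd3d3ZmZVVEQzMiIoiIiHd2ZlVURDMyIg=="/>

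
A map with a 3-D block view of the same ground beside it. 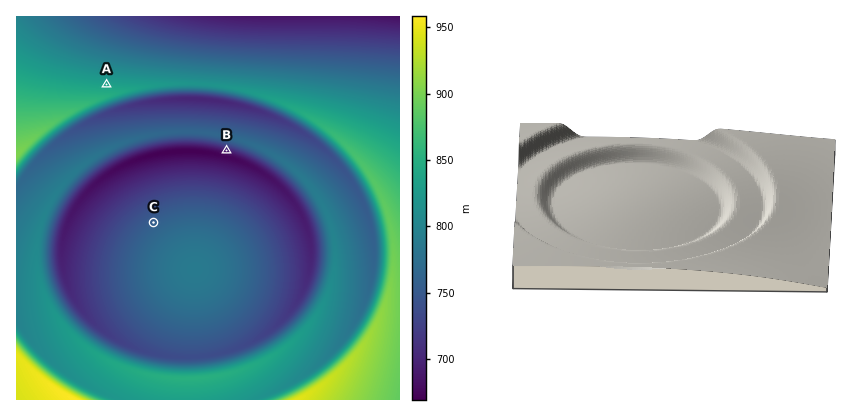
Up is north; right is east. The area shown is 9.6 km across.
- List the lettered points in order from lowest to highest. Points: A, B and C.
B C A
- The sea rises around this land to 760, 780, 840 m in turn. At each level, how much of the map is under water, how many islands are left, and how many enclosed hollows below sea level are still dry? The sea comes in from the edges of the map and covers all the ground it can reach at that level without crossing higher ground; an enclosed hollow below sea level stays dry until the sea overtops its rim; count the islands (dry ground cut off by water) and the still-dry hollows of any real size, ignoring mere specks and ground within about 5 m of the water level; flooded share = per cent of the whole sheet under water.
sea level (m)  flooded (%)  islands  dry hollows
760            8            0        2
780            57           1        0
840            86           1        0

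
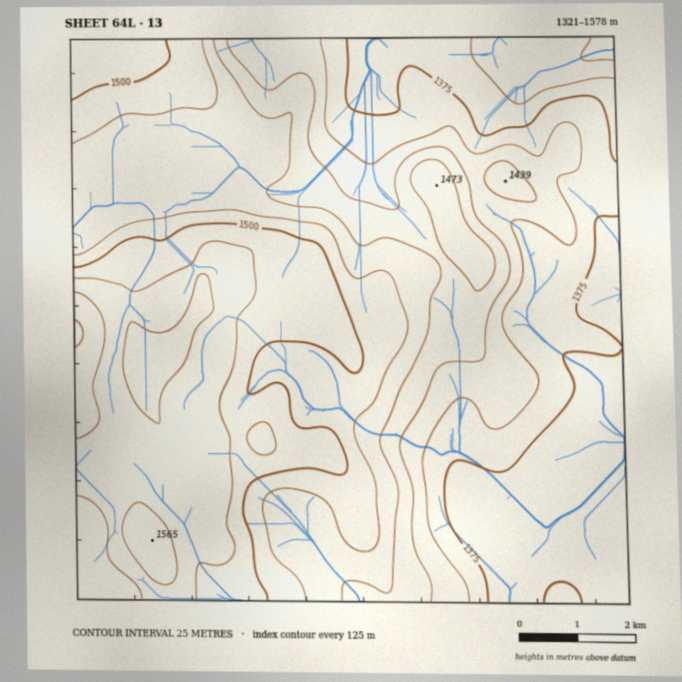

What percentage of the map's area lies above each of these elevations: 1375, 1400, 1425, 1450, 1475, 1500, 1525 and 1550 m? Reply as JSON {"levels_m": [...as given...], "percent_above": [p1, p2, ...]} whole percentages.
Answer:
{"levels_m": [1375, 1400, 1425, 1450, 1475, 1500, 1525, 1550], "percent_above": [83, 71, 62, 53, 38, 27, 15, 3]}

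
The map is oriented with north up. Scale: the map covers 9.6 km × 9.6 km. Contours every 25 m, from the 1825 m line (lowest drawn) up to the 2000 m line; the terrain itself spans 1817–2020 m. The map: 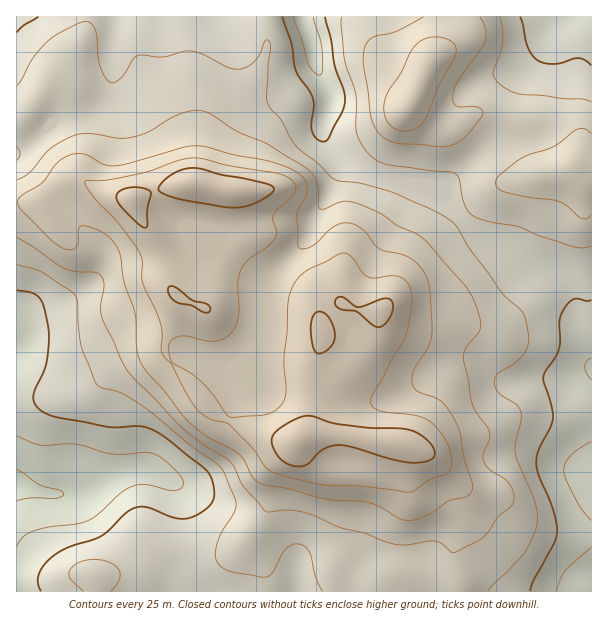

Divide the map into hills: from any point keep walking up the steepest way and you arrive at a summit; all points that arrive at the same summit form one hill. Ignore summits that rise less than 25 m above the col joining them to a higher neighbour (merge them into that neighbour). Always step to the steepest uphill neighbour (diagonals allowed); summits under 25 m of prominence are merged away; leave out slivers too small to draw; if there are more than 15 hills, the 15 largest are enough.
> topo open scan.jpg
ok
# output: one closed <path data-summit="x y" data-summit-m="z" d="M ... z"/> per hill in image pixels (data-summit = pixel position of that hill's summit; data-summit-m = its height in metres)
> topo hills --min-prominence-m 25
<path data-summit="296 441" data-summit-m="2018" d="M341 157l-3 1 2 10-4 14-16 25-13 32-31 33-5 7-6 20-1 25-8 23-11 11-15 9-23-7-10-6-9-2-17 10-15 14-24 29-4 9 0 14 6 30 0 7-2 5 15-1 15 6 14 10 6 12 4 18 0 34-10 29-1 13 172 1 3-14 12-14 13-8 23-2 21 5 7 5 2 11 1 17 162 0 1-229-8-12-8-24 0-28-6-14-15-13-24-6-43-24-31-29-14-17-29-12-43-10-23-11z"/><path data-summit="195 183" data-summit-m="2020" d="M303 16l-287 1 1 575 158-1 1-13 10-29 0-34-4-18-6-12-14-10-15-6-15 1 2-5 0-7-6-30 0-14 4-9 14-19 36-31 10-3 38 15 15-9 11-11 8-23 1-25 6-20 5-7 31-33 6-17 23-40 4-14 0-7-18-29 0-7 8-18 0-14-12-24-5-25z"/><path data-summit="408 107" data-summit-m="1975" d="M560 16l-255 0-1 5 9 23 1 16 16 33 0 14-8 18 3 15 14 17 32 17 39 10 18 0 16 3 45-42 6-3 32-4 15-6 5-6 5-10 6-33 0-23-6-13-2-14z"/><path data-summit="570 171" data-summit-m="1950" d="M591 16l-30 0-3 2-6 11-2 12 8 19 0 23-6 33-5 10-5 6-15 6-32 4-6 3-45 42-16-3-13 1 28 11 37 40 17 12 34 18 24 6 15 13 6 14 0 28 8 24 7 11z"/>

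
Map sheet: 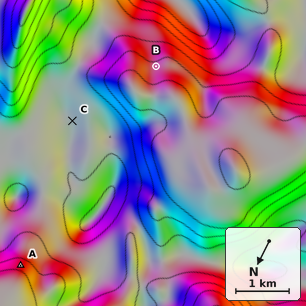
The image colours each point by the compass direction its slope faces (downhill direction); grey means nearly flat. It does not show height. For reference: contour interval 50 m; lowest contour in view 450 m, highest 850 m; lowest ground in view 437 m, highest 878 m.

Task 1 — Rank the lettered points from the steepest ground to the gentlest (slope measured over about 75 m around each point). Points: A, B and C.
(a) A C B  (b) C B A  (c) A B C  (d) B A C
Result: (c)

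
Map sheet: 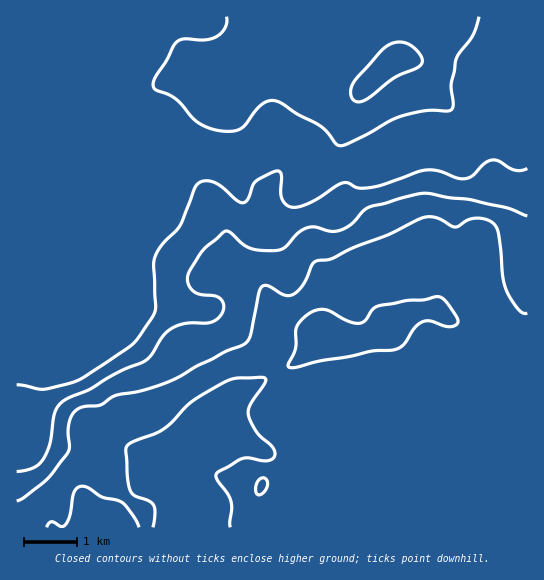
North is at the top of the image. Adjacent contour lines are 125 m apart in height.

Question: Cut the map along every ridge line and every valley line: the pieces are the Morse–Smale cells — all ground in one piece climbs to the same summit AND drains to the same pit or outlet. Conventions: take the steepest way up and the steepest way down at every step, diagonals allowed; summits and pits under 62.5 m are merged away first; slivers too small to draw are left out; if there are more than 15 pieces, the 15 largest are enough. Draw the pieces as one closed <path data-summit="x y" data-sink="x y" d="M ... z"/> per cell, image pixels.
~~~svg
<path data-summit="191 527" data-sink="366 17" d="M527 16l-388 1 16 7 12 9 14 14 16 28 6 6 10 6 11 2-5 2-6 11-18 20-17 27-17 2-16 8-16 14-10 14-56 22-10 0-10-4-27 1 1 322 324 0 4-10 40-36 11-16 13-13 48-28 25-26 9-4 10-10 16-36 11-10z"/><path data-summit="50 79" data-sink="366 17" d="M138 16l-122 1 1 188 26 0 10 4 10 0 56-22 10-14 16-14 16-8 17-2 17-27 18-20 6-11 5-2-11-2-10-6-6-6-8-16-12-16-18-16z"/><path data-summit="405 527" data-sink="366 17" d="M527 340l-10 9-16 36-10 10-9 4-25 26-48 28-13 13-11 16-40 36-3 10 186-1z"/>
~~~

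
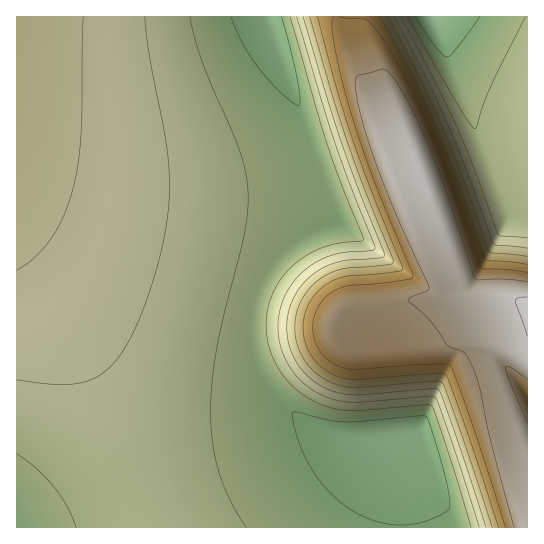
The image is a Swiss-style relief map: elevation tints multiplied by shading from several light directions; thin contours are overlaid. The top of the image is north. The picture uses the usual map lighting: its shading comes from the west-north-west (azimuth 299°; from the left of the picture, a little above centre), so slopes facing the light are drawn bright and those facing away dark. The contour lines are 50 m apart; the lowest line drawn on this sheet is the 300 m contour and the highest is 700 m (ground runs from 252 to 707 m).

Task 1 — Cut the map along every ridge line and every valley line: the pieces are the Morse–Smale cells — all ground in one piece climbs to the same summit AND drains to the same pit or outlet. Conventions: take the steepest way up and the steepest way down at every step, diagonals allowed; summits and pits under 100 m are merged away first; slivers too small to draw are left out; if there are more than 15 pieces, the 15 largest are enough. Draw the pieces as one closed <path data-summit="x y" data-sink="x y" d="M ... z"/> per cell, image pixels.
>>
<path data-summit="17 17" data-sink="267 17" d="M266 16l-250 1 1 511 384-1 0-34-4-58-31 2-23-1-24-7-13-6-13-10-17-16-11-16-9-24-3-14 0-26 6-23 9-20 9-13 21-20 24-13 18-5z"/><path data-summit="527 306" data-sink="267 17" d="M335 16l-68 1 73 206-18 5-24 13-21 20-9 13-9 20-6 23 0 26 7 26 16 28 17 16 26 16 36 8 42-2 5 93 125 0 1-77-32-81-3-12 6-10 29-10 0-33-27-8-26-1-8-6-54-139-4-6-18-9-11-14-24-52z"/><path data-summit="527 306" data-sink="433 17" d="M527 16l-191 1 20 53 24 52 11 14 18 9 4 6 54 139 8 6 26 1 24 7 3-1z"/><path data-summit="527 306" data-sink="433 17" d="M527 339l-28 9-6 10 3 12 31 81z"/>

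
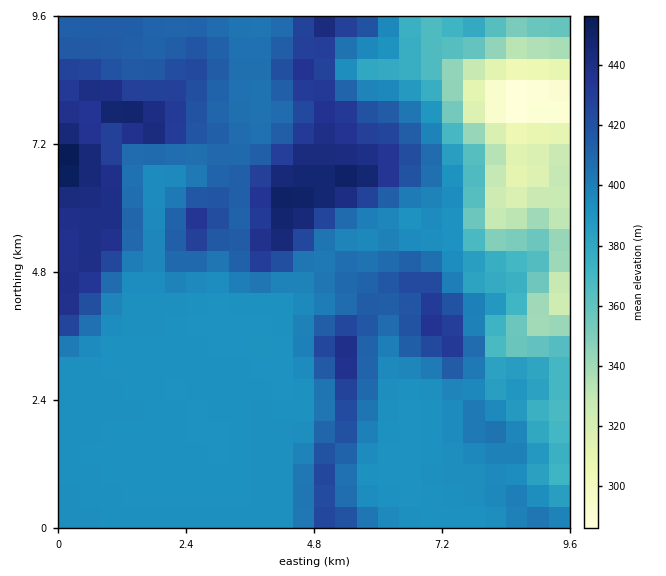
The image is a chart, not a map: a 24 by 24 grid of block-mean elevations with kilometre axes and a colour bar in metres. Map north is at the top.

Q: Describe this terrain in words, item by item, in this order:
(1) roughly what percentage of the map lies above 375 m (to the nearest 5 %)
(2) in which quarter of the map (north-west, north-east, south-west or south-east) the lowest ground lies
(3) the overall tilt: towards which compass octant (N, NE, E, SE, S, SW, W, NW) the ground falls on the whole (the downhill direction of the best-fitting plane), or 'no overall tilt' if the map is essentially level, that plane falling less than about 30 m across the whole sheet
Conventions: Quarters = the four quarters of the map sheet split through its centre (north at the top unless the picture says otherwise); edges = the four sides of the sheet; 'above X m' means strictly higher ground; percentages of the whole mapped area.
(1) Roughly 85 % of the ground is higher than 375 m.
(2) Look to the north-east quarter for the lowest ground.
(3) The general tilt is down to the east (the land rises towards the west).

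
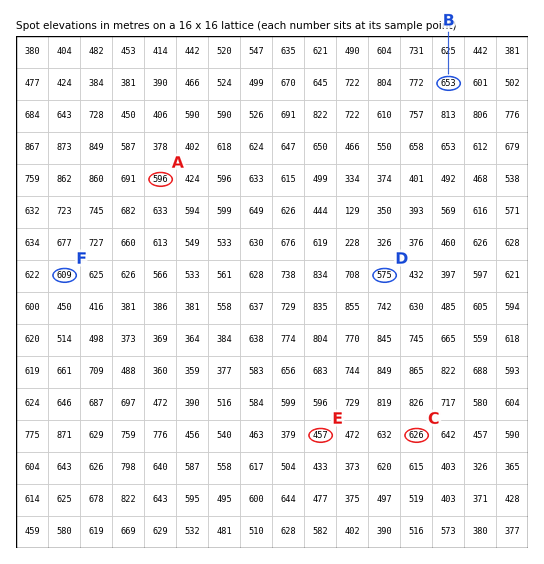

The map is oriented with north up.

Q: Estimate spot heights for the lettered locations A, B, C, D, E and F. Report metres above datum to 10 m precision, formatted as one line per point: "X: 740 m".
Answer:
A: 600 m
B: 650 m
C: 630 m
D: 570 m
E: 460 m
F: 610 m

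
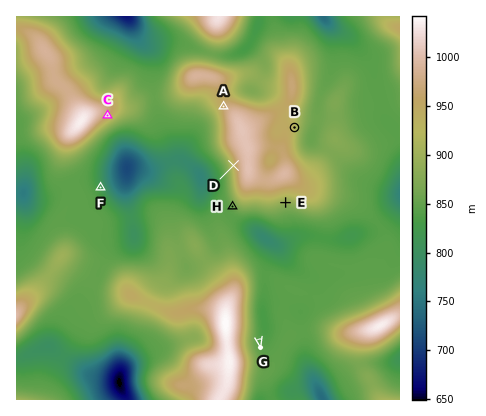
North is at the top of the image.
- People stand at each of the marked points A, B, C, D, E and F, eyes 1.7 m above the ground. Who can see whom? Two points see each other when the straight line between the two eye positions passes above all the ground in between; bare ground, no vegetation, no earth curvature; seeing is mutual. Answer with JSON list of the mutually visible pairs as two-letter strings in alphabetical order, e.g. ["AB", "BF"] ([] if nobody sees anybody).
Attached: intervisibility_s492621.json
["AC", "AF", "CD", "CF", "DF"]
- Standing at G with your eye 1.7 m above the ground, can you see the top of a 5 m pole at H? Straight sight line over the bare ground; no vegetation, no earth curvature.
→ no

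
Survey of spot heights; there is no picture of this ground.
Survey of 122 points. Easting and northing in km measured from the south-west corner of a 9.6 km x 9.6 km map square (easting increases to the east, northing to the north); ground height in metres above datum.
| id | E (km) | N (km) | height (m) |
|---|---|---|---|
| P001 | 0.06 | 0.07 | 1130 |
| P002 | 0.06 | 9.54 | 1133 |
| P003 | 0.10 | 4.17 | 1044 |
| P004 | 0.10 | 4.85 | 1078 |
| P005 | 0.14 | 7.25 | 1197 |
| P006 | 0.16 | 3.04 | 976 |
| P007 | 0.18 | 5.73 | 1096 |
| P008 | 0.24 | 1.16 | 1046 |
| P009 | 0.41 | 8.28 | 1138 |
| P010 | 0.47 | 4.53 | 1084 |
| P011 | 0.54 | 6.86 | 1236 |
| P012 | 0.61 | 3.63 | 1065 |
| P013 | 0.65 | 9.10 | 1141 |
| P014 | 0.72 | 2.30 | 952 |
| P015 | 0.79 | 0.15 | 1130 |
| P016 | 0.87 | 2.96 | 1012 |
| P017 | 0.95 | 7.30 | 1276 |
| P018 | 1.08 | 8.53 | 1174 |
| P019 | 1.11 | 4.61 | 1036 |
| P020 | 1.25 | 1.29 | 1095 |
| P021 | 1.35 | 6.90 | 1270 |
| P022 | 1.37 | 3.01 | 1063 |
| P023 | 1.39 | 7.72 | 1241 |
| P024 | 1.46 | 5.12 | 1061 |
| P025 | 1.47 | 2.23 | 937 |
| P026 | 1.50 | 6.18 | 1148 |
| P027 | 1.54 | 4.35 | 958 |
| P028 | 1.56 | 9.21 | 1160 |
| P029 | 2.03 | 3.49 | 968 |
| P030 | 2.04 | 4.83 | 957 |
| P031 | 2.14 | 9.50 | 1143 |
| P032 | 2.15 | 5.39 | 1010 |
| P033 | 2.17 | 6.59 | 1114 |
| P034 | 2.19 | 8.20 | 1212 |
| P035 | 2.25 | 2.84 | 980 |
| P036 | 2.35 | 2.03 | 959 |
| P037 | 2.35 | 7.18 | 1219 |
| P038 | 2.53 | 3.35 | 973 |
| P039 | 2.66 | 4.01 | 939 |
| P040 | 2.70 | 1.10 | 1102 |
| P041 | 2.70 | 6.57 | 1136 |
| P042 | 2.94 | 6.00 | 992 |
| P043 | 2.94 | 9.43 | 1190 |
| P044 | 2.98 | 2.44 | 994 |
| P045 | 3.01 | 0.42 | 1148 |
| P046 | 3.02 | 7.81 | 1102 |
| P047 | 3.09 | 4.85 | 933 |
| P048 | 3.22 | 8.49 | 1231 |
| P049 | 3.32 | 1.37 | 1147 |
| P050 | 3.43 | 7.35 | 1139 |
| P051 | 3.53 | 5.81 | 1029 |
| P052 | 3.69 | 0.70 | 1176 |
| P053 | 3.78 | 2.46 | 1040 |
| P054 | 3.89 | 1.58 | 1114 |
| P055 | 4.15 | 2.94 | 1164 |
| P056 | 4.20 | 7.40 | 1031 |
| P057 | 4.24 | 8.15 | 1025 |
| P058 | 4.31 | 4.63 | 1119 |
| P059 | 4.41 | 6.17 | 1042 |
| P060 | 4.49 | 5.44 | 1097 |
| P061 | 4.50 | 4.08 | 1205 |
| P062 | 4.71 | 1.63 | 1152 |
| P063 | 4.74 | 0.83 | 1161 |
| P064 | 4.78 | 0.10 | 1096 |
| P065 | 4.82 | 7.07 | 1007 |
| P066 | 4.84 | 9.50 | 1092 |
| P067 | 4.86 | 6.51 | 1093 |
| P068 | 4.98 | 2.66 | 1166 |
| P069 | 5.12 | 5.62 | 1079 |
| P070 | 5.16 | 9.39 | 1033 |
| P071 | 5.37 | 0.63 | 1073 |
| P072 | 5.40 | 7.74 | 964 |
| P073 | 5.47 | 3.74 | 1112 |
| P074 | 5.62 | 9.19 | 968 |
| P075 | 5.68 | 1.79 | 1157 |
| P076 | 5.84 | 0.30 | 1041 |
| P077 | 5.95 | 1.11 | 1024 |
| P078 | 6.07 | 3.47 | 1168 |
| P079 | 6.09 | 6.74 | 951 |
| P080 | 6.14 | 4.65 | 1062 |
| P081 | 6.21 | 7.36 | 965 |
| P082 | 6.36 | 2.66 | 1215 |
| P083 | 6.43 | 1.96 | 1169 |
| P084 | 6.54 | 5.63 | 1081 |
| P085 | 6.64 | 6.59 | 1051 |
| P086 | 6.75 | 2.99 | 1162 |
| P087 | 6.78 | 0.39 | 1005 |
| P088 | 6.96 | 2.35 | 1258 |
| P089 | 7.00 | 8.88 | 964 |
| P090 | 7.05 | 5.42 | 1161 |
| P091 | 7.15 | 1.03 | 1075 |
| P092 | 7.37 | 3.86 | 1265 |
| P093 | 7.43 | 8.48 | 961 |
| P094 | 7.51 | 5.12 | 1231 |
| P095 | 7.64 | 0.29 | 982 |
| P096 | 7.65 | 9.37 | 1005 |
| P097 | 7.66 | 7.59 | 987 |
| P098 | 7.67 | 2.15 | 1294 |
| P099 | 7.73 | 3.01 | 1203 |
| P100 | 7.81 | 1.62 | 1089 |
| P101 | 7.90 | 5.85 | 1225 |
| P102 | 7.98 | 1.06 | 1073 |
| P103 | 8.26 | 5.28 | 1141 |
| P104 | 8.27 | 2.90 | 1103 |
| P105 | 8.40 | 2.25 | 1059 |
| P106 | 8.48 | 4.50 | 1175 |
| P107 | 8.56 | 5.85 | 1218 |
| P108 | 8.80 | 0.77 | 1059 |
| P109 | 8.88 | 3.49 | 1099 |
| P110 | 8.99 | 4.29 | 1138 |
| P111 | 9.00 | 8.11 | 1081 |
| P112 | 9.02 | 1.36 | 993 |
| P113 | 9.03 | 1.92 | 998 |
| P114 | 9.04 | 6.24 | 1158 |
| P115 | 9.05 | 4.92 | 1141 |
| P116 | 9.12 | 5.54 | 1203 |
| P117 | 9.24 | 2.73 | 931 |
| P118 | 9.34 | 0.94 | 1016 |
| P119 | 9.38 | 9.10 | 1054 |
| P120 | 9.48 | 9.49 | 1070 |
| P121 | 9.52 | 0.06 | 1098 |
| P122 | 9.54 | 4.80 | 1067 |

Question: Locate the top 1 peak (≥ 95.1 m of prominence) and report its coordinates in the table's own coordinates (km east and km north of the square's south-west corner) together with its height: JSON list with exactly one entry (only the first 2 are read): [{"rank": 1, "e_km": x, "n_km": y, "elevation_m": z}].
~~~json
[{"rank": 1, "e_km": 7.56, "n_km": 2.21, "elevation_m": 1308}]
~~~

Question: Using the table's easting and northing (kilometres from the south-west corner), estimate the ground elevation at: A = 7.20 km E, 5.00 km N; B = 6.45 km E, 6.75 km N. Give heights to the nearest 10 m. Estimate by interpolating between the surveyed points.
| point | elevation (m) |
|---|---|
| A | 1160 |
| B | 1010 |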